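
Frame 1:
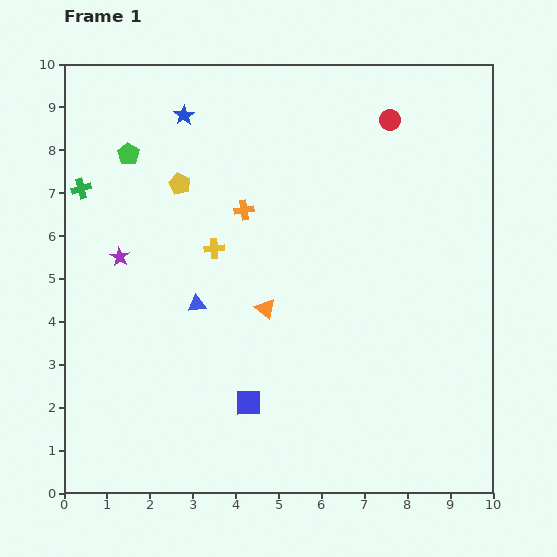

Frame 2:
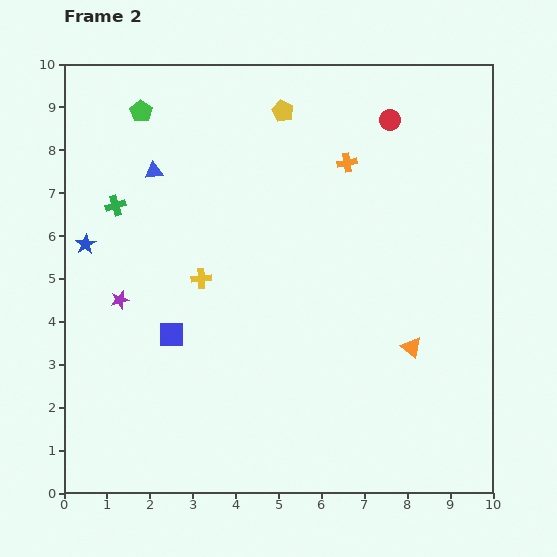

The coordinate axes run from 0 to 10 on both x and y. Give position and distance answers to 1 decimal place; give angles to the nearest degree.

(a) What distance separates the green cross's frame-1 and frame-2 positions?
0.9

The green cross moved from (0.4, 7.1) to (1.2, 6.7), a distance of √(0.8² + 0.4²) ≈ 0.9.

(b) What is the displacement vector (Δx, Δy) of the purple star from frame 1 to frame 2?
(0.0, -1.0)

The purple star was at (1.3, 5.5) in frame 1 and (1.3, 4.5) in frame 2.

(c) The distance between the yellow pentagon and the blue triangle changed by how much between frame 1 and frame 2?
+0.5

Distance in frame 1: 2.8. Distance in frame 2: 3.3.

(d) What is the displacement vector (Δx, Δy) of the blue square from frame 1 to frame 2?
(-1.8, 1.6)

The blue square was at (4.3, 2.1) in frame 1 and (2.5, 3.7) in frame 2.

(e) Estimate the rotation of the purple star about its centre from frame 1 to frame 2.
29° clockwise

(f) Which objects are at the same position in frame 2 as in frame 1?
the red circle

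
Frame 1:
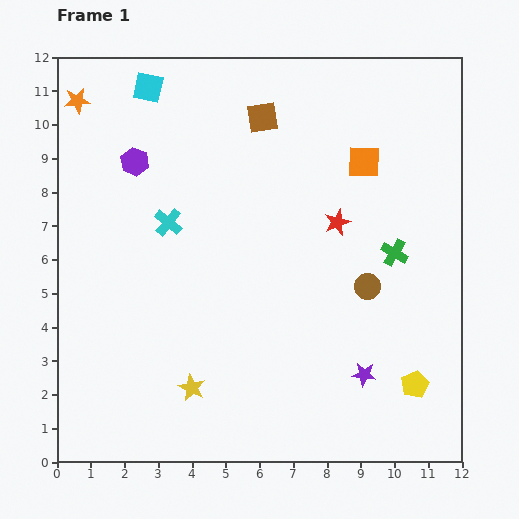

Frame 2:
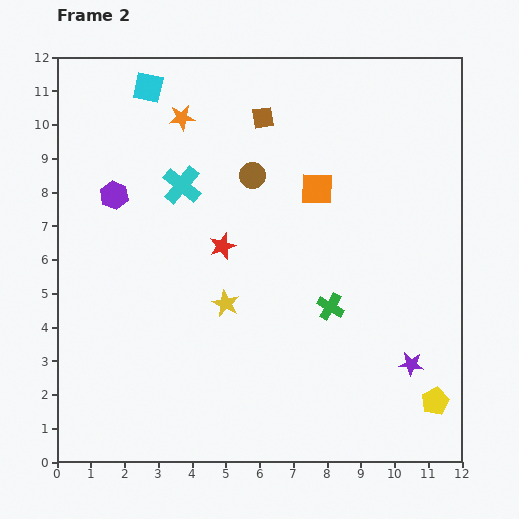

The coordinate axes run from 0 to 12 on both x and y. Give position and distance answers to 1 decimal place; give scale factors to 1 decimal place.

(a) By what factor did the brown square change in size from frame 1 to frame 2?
0.7×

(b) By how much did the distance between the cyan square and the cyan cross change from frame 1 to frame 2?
-0.9

Distance in frame 1: 4.0. Distance in frame 2: 3.1.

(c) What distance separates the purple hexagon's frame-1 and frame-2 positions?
1.2

The purple hexagon moved from (2.3, 8.9) to (1.7, 7.9), a distance of √(0.6² + 1.0²) ≈ 1.2.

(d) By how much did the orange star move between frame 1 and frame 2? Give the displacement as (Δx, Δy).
(3.1, -0.5)

The orange star was at (0.6, 10.7) in frame 1 and (3.7, 10.2) in frame 2.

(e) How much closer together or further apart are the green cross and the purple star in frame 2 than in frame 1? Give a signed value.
-0.8

Distance in frame 1: 3.7. Distance in frame 2: 2.9.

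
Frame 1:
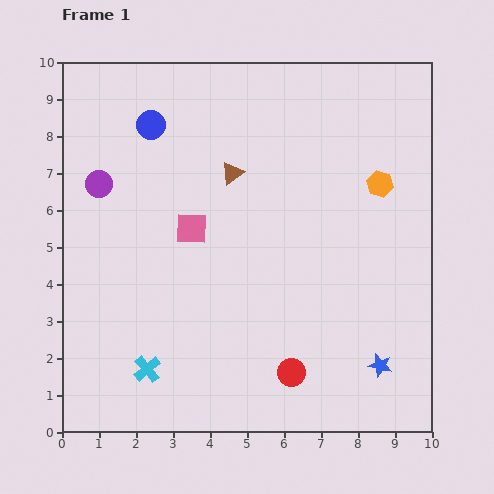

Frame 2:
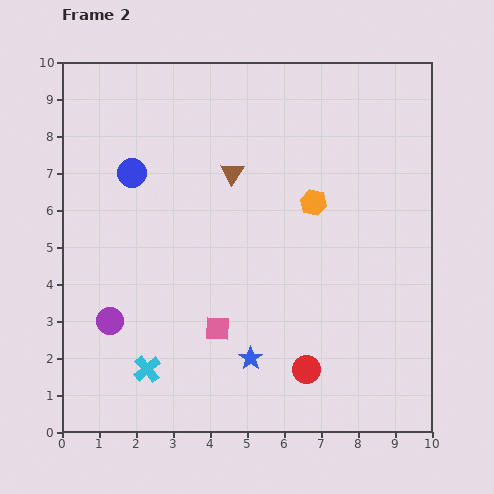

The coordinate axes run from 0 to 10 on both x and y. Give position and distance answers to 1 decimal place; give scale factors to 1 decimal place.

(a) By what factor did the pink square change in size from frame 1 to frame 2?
0.8×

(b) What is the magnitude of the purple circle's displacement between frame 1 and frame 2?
3.7

The purple circle moved from (1.0, 6.7) to (1.3, 3.0), a distance of √(0.3² + 3.7²) ≈ 3.7.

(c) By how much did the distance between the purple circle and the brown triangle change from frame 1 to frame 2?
+1.6

Distance in frame 1: 3.6. Distance in frame 2: 5.2.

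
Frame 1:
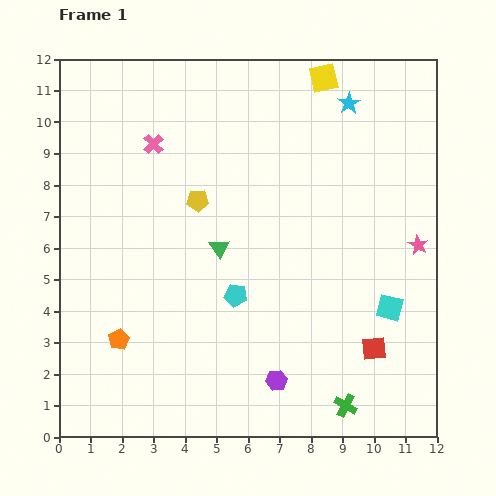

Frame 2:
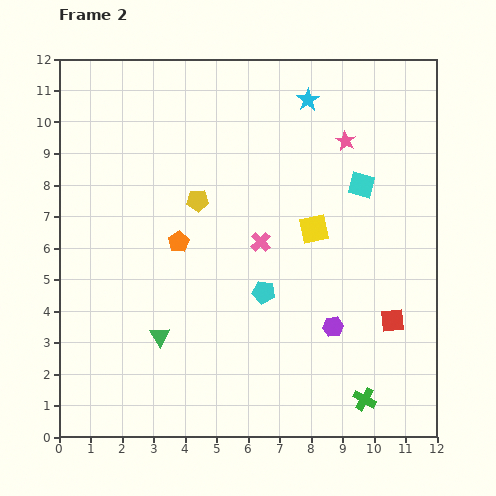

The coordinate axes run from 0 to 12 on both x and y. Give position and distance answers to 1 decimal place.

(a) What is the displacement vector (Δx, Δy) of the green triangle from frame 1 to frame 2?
(-1.9, -2.8)

The green triangle was at (5.1, 6.0) in frame 1 and (3.2, 3.2) in frame 2.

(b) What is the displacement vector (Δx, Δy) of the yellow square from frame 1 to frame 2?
(-0.3, -4.8)

The yellow square was at (8.4, 11.4) in frame 1 and (8.1, 6.6) in frame 2.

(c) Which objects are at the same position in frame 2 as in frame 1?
the yellow pentagon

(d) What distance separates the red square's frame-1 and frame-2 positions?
1.1

The red square moved from (10.0, 2.8) to (10.6, 3.7), a distance of √(0.6² + 0.9²) ≈ 1.1.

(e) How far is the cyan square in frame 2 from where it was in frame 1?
4.0

The cyan square moved from (10.5, 4.1) to (9.6, 8.0), a distance of √(0.9² + 3.9²) ≈ 4.0.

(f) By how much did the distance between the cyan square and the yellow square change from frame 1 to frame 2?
-5.5

Distance in frame 1: 7.6. Distance in frame 2: 2.1.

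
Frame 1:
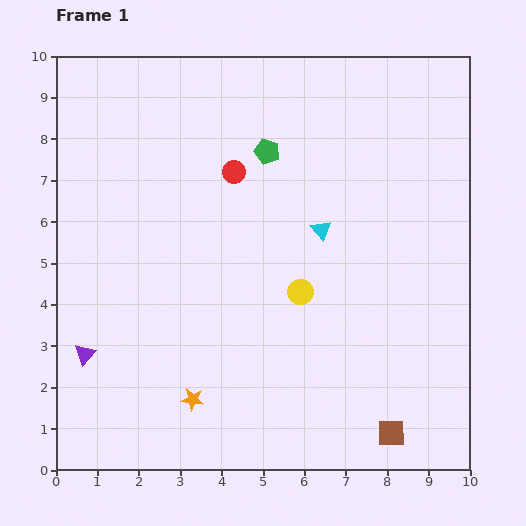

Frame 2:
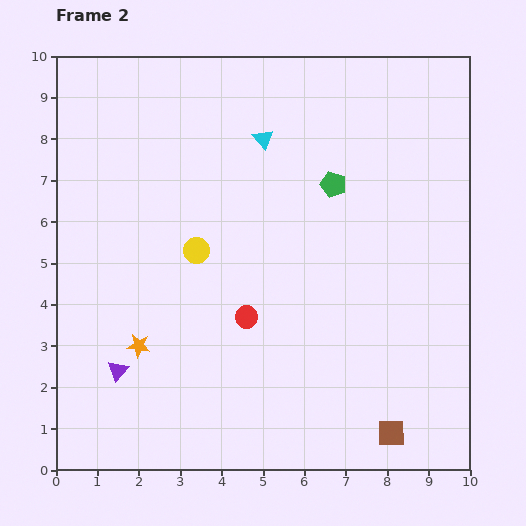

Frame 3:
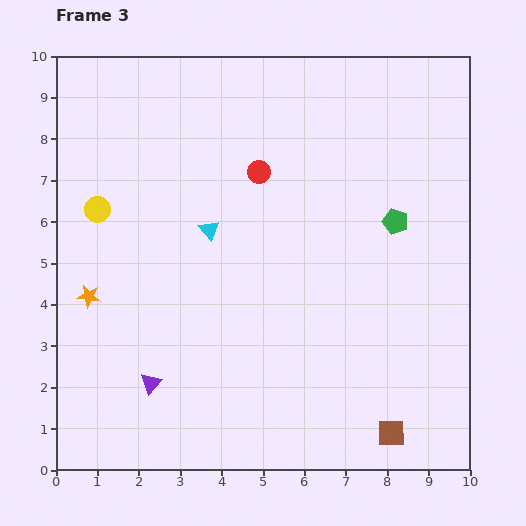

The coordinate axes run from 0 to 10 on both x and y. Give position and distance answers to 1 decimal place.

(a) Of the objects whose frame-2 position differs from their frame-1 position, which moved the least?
the purple triangle

(moved 0.9)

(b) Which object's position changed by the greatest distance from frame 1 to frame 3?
the yellow circle

(moved 5.3; next 3.5)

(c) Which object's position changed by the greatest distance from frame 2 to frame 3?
the red circle

(moved 3.5; next 2.6)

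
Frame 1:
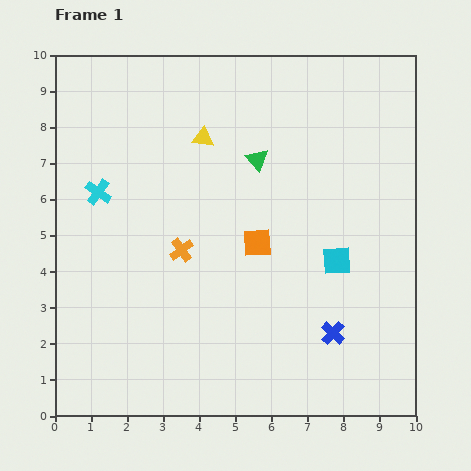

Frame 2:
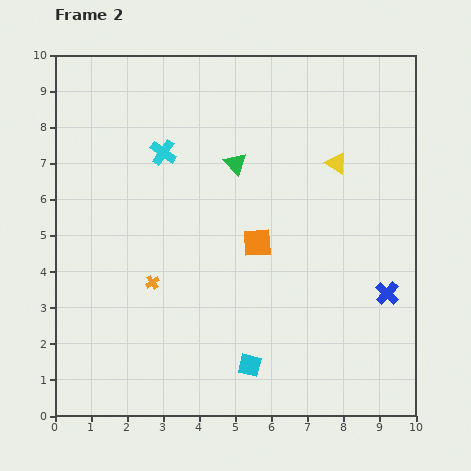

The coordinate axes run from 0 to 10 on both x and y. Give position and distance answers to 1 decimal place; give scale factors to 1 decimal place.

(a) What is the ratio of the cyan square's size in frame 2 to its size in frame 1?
0.8×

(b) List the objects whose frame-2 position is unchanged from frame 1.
the orange square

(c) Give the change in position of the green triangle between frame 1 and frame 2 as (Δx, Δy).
(-0.6, -0.1)

The green triangle was at (5.6, 7.1) in frame 1 and (5.0, 7.0) in frame 2.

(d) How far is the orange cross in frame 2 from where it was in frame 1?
1.2

The orange cross moved from (3.5, 4.6) to (2.7, 3.7), a distance of √(0.8² + 0.9²) ≈ 1.2.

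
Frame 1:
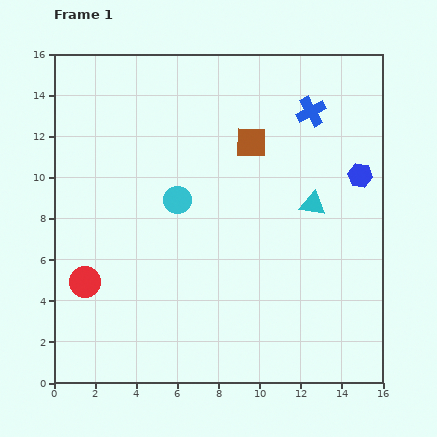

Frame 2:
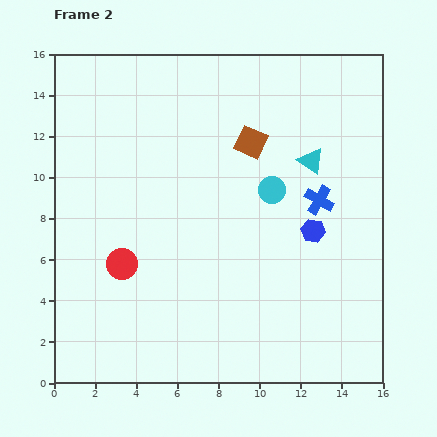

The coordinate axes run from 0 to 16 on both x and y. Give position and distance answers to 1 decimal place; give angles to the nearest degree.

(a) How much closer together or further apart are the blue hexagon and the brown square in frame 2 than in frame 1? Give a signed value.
-0.3

Distance in frame 1: 5.5. Distance in frame 2: 5.2.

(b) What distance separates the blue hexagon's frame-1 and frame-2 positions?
3.5

The blue hexagon moved from (14.9, 10.1) to (12.6, 7.4), a distance of √(2.3² + 2.7²) ≈ 3.5.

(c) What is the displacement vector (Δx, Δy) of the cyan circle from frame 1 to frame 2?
(4.6, 0.5)

The cyan circle was at (6.0, 8.9) in frame 1 and (10.6, 9.4) in frame 2.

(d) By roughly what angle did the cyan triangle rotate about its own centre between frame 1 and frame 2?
27° clockwise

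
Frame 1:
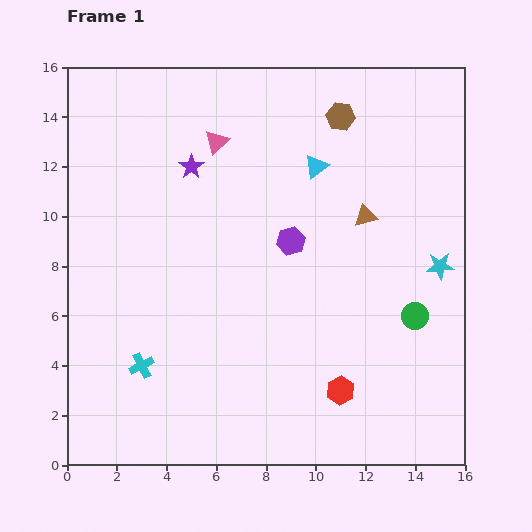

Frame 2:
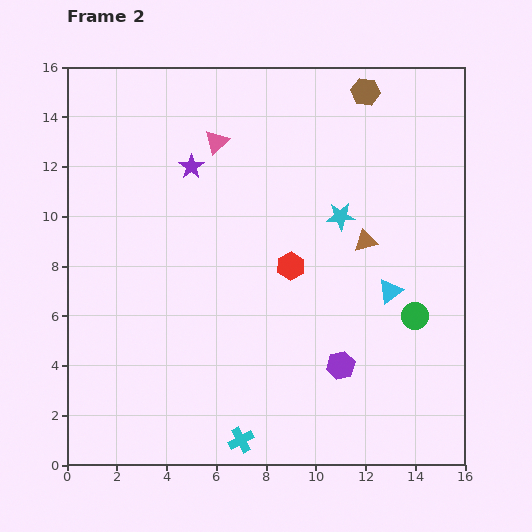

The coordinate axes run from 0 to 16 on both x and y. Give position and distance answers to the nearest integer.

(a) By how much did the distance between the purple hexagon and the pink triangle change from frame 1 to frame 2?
+5

Distance in frame 1: 5. Distance in frame 2: 10.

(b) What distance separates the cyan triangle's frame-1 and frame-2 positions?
6

The cyan triangle moved from (10, 12) to (13, 7), a distance of √(3² + 5²) ≈ 6.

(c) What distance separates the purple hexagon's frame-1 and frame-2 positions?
5

The purple hexagon moved from (9, 9) to (11, 4), a distance of √(2² + 5²) ≈ 5.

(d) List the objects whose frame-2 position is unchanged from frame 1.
the green circle, the pink triangle, the purple star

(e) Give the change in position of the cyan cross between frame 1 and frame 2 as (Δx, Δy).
(4, -3)

The cyan cross was at (3, 4) in frame 1 and (7, 1) in frame 2.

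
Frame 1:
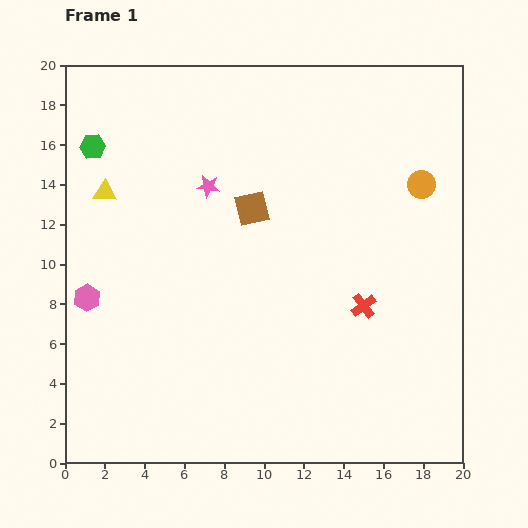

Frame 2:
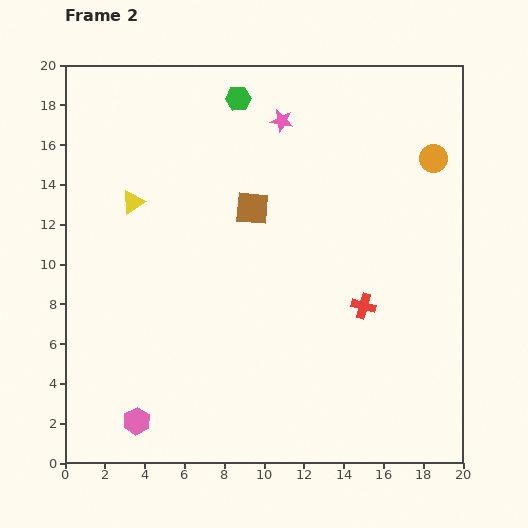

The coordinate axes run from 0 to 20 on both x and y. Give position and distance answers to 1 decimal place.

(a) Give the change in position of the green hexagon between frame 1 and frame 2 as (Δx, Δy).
(7.3, 2.4)

The green hexagon was at (1.4, 15.9) in frame 1 and (8.7, 18.3) in frame 2.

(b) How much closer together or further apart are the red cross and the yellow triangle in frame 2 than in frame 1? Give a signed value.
-1.5

Distance in frame 1: 14.2. Distance in frame 2: 12.7.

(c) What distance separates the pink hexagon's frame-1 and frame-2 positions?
6.7

The pink hexagon moved from (1.1, 8.3) to (3.6, 2.1), a distance of √(2.5² + 6.2²) ≈ 6.7.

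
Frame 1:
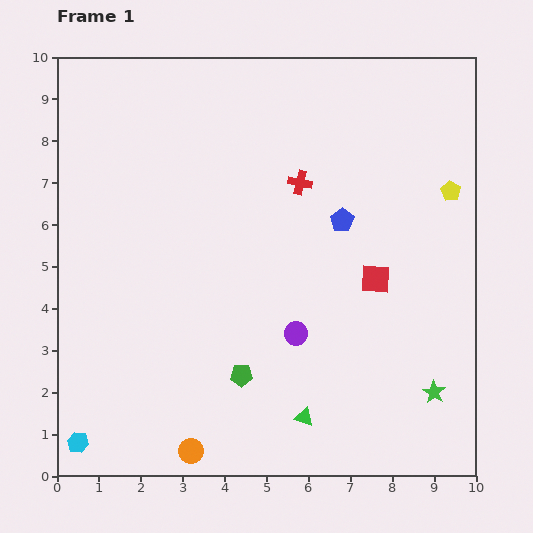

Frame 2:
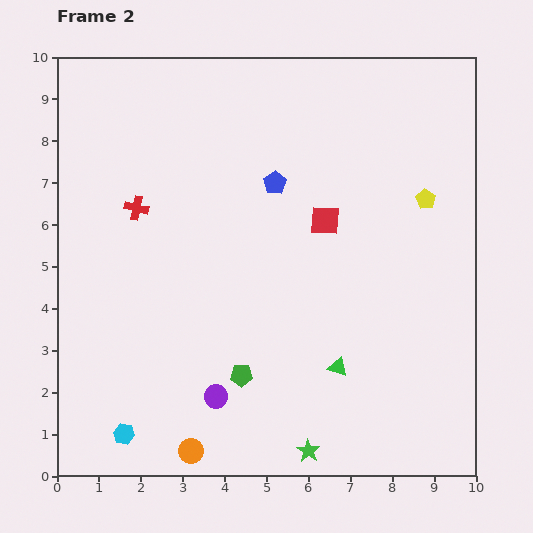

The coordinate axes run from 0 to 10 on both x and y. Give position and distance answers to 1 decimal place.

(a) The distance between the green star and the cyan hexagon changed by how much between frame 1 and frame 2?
-4.2

Distance in frame 1: 8.6. Distance in frame 2: 4.4.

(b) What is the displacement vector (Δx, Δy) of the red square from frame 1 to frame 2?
(-1.2, 1.4)

The red square was at (7.6, 4.7) in frame 1 and (6.4, 6.1) in frame 2.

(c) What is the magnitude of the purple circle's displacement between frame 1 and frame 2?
2.4

The purple circle moved from (5.7, 3.4) to (3.8, 1.9), a distance of √(1.9² + 1.5²) ≈ 2.4.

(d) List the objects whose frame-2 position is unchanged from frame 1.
the orange circle, the green pentagon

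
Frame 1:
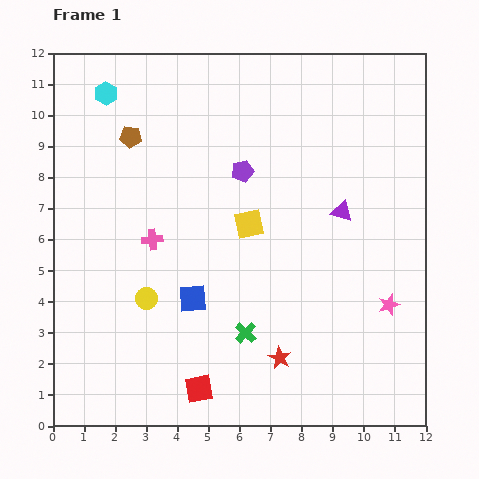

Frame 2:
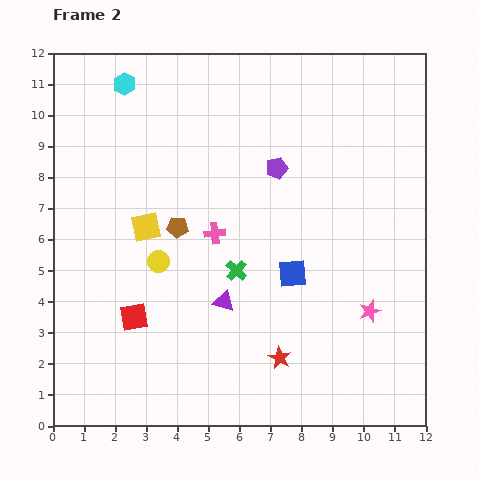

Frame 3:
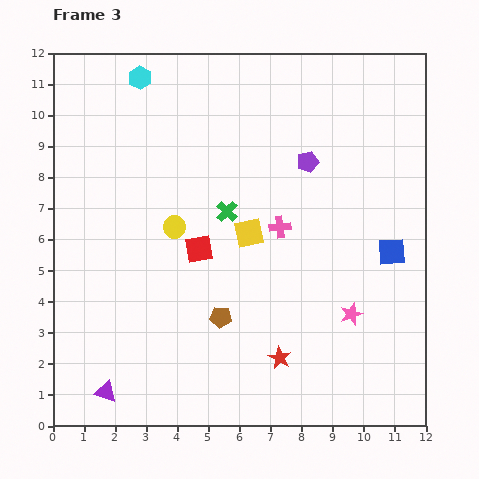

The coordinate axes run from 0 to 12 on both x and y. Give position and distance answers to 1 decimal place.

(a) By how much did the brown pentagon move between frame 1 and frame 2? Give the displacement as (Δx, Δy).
(1.5, -2.9)

The brown pentagon was at (2.5, 9.3) in frame 1 and (4.0, 6.4) in frame 2.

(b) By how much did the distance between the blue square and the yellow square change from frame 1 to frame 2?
+1.9

Distance in frame 1: 3.0. Distance in frame 2: 4.9.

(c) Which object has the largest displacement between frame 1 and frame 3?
the purple triangle

(moved 9.6; next 6.6)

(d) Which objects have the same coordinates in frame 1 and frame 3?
the red star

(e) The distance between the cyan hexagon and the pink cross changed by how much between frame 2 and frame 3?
+1.0

Distance in frame 2: 5.6. Distance in frame 3: 6.6.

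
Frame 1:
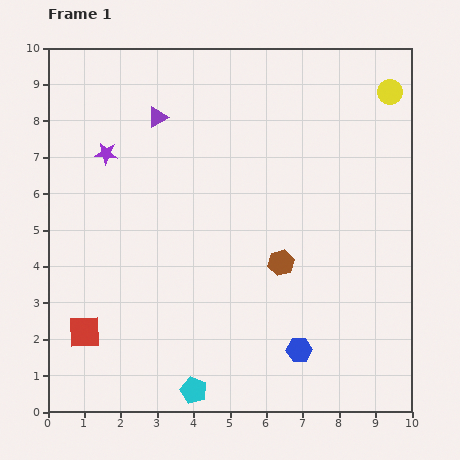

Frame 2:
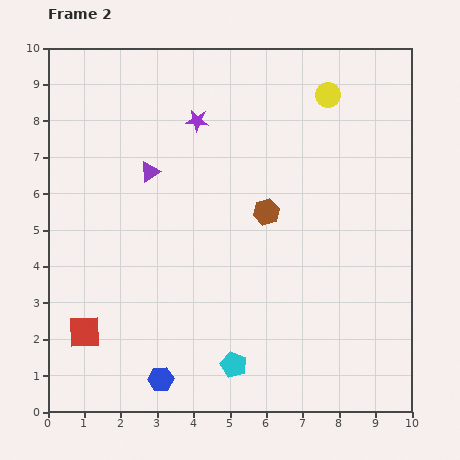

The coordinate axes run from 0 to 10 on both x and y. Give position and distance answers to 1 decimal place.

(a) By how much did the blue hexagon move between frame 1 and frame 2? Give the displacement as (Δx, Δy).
(-3.8, -0.8)

The blue hexagon was at (6.9, 1.7) in frame 1 and (3.1, 0.9) in frame 2.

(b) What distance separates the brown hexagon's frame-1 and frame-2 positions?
1.5

The brown hexagon moved from (6.4, 4.1) to (6.0, 5.5), a distance of √(0.4² + 1.4²) ≈ 1.5.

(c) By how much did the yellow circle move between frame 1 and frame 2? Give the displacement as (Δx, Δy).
(-1.7, -0.1)

The yellow circle was at (9.4, 8.8) in frame 1 and (7.7, 8.7) in frame 2.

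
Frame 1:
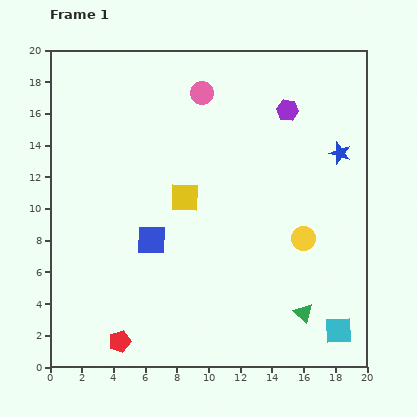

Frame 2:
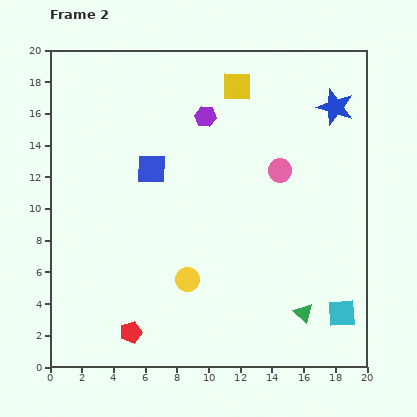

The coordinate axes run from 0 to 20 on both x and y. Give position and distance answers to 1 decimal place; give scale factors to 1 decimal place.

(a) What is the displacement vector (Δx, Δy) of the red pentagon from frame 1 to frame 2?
(0.7, 0.6)

The red pentagon was at (4.4, 1.6) in frame 1 and (5.1, 2.2) in frame 2.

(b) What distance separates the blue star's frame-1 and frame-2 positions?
2.9

The blue star moved from (18.3, 13.5) to (18.0, 16.4), a distance of √(0.3² + 2.9²) ≈ 2.9.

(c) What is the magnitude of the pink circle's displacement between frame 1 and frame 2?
6.9

The pink circle moved from (9.6, 17.3) to (14.5, 12.4), a distance of √(4.9² + 4.9²) ≈ 6.9.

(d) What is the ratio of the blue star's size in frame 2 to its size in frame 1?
1.7×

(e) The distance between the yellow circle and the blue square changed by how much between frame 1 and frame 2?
-2.2

Distance in frame 1: 9.6. Distance in frame 2: 7.4.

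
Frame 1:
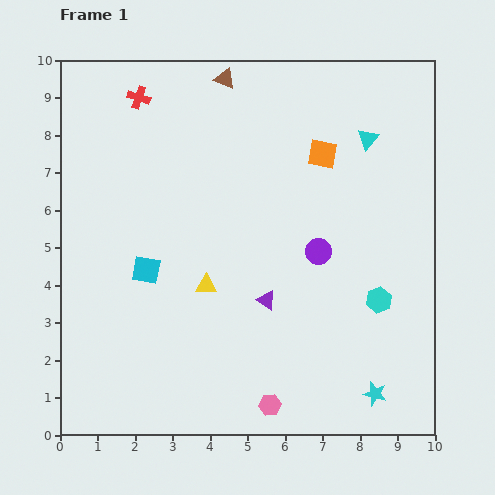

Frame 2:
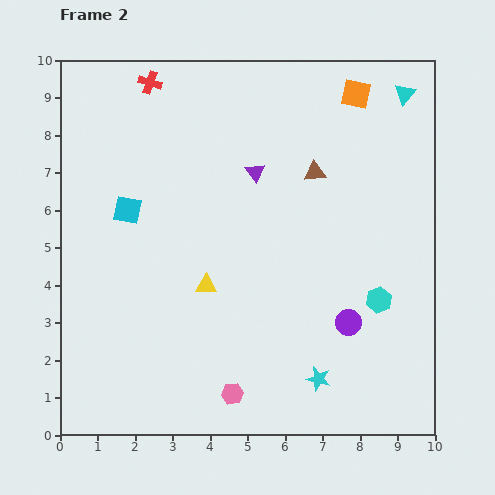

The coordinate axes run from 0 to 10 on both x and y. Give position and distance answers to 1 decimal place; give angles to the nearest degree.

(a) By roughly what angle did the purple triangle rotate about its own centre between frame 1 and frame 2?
20° clockwise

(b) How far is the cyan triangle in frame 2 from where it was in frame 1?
1.6

The cyan triangle moved from (8.2, 7.9) to (9.2, 9.1), a distance of √(1.0² + 1.2²) ≈ 1.6.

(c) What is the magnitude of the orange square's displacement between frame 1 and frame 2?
1.8

The orange square moved from (7.0, 7.5) to (7.9, 9.1), a distance of √(0.9² + 1.6²) ≈ 1.8.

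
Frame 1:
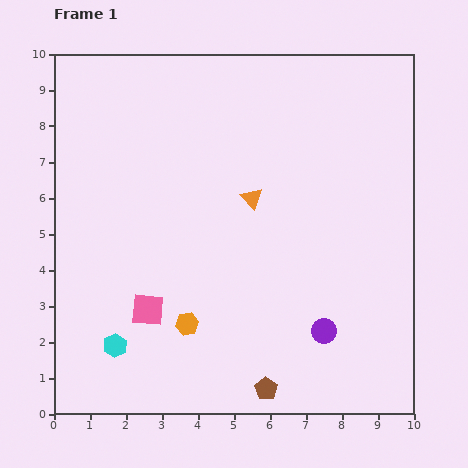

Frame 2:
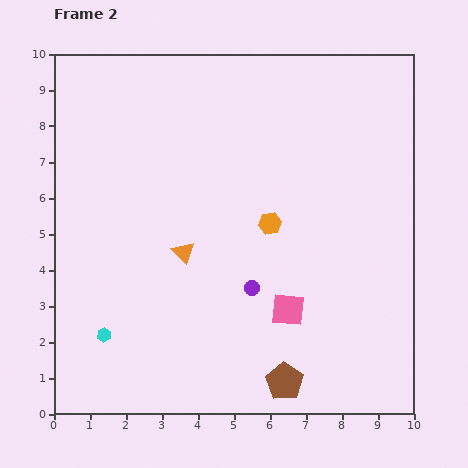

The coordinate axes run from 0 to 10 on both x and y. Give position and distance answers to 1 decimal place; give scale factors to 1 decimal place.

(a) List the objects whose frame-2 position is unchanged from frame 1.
none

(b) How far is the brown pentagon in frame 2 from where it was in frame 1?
0.5

The brown pentagon moved from (5.9, 0.7) to (6.4, 0.9), a distance of √(0.5² + 0.2²) ≈ 0.5.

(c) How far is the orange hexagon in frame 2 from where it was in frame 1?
3.6

The orange hexagon moved from (3.7, 2.5) to (6.0, 5.3), a distance of √(2.3² + 2.8²) ≈ 3.6.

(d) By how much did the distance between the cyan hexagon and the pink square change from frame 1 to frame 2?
+3.8

Distance in frame 1: 1.3. Distance in frame 2: 5.1.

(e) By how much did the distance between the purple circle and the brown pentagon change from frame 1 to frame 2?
+0.5

Distance in frame 1: 2.3. Distance in frame 2: 2.8.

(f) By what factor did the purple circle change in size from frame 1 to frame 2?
0.6×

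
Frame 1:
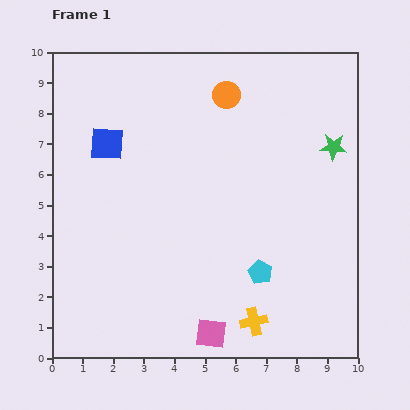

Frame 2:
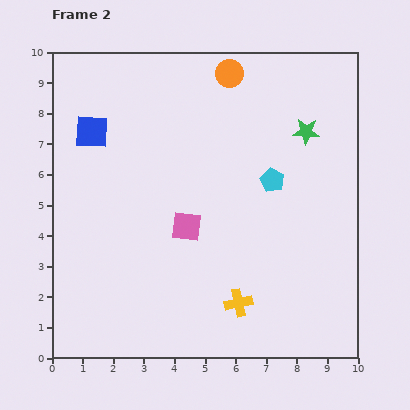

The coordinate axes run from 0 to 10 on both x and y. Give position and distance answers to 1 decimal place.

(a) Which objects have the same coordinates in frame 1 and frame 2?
none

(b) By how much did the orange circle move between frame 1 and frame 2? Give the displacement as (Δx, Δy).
(0.1, 0.7)

The orange circle was at (5.7, 8.6) in frame 1 and (5.8, 9.3) in frame 2.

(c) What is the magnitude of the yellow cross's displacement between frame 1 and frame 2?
0.8

The yellow cross moved from (6.6, 1.2) to (6.1, 1.8), a distance of √(0.5² + 0.6²) ≈ 0.8.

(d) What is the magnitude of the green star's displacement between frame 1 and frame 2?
1.0

The green star moved from (9.2, 6.9) to (8.3, 7.4), a distance of √(0.9² + 0.5²) ≈ 1.0.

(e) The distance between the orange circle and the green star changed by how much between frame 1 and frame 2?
-0.8

Distance in frame 1: 3.9. Distance in frame 2: 3.1.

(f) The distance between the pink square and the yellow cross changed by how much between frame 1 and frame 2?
+1.5

Distance in frame 1: 1.5. Distance in frame 2: 3.0.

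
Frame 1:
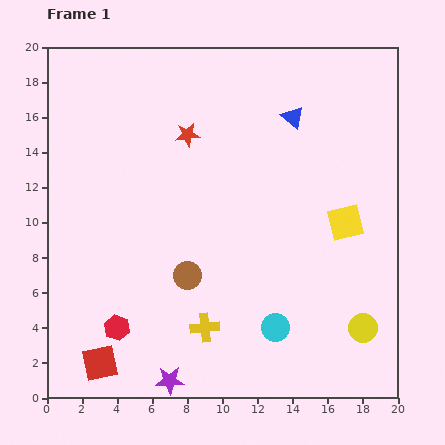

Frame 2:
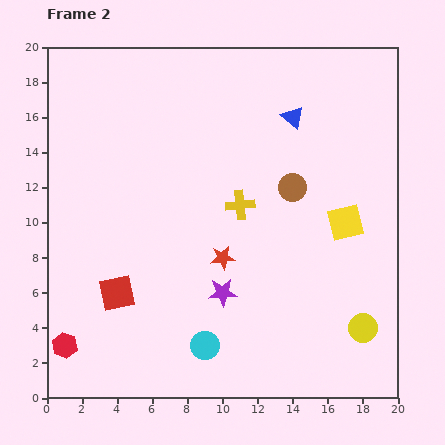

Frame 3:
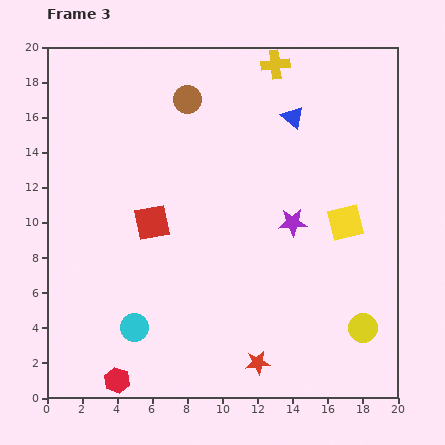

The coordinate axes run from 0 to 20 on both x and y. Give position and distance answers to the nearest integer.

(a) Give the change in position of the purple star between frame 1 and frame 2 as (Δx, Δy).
(3, 5)

The purple star was at (7, 1) in frame 1 and (10, 6) in frame 2.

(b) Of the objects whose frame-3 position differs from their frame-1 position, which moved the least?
the red hexagon

(moved 3)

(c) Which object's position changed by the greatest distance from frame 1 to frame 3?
the yellow cross

(moved 16; next 14)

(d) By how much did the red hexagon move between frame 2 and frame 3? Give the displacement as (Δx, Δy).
(3, -2)

The red hexagon was at (1, 3) in frame 2 and (4, 1) in frame 3.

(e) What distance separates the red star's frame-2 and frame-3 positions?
6

The red star moved from (10, 8) to (12, 2), a distance of √(2² + 6²) ≈ 6.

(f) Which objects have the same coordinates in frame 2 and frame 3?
the yellow circle, the yellow square, the blue triangle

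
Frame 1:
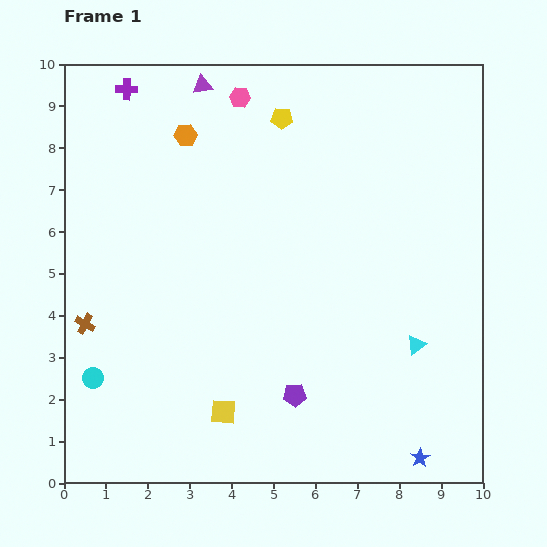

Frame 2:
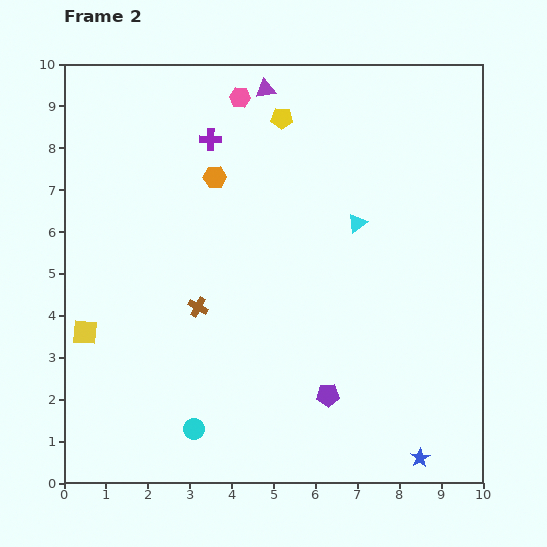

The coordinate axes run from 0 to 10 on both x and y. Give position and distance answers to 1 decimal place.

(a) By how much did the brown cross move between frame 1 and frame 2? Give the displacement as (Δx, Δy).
(2.7, 0.4)

The brown cross was at (0.5, 3.8) in frame 1 and (3.2, 4.2) in frame 2.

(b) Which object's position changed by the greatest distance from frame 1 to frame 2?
the yellow square

(moved 3.8; next 3.2)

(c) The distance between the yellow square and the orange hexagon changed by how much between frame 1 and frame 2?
-1.9

Distance in frame 1: 6.7. Distance in frame 2: 4.8.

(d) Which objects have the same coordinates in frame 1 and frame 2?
the yellow pentagon, the pink hexagon, the blue star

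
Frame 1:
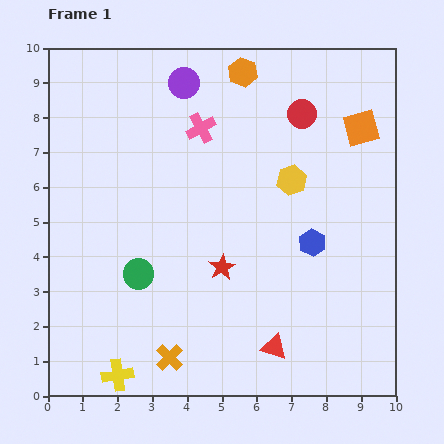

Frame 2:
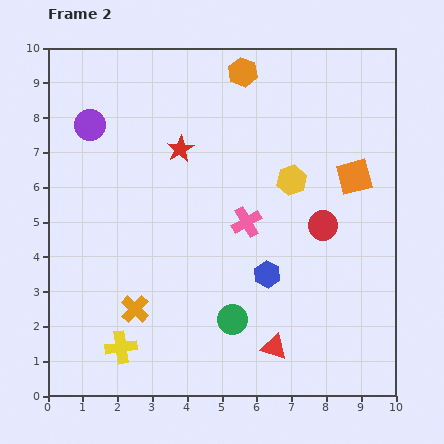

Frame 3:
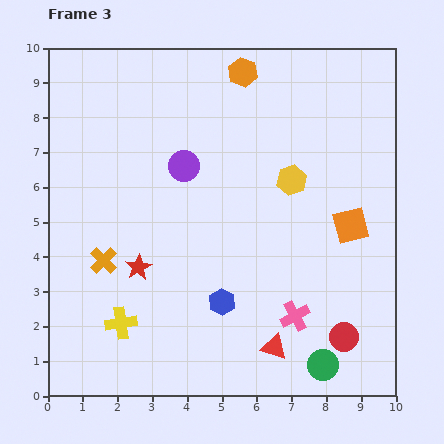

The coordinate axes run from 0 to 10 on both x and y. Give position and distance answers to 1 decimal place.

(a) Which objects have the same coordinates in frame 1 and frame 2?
the yellow hexagon, the red triangle, the orange hexagon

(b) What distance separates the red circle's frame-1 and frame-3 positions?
6.5

The red circle moved from (7.3, 8.1) to (8.5, 1.7), a distance of √(1.2² + 6.4²) ≈ 6.5.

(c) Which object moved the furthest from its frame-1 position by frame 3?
the red circle

(moved 6.5; next 6.0)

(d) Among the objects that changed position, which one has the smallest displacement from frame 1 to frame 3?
the yellow cross

(moved 1.5)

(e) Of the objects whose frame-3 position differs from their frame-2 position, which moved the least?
the yellow cross

(moved 0.7)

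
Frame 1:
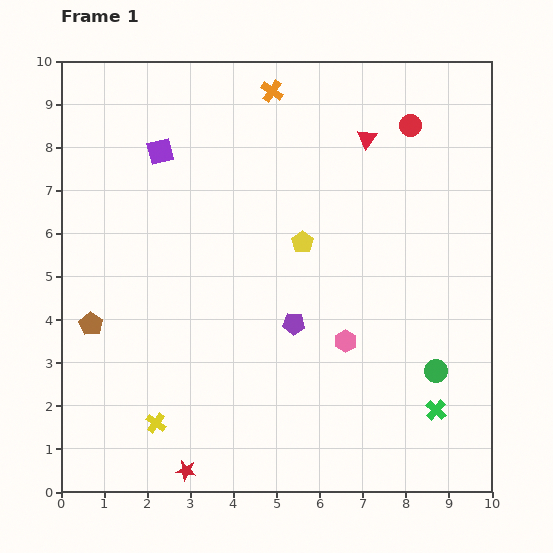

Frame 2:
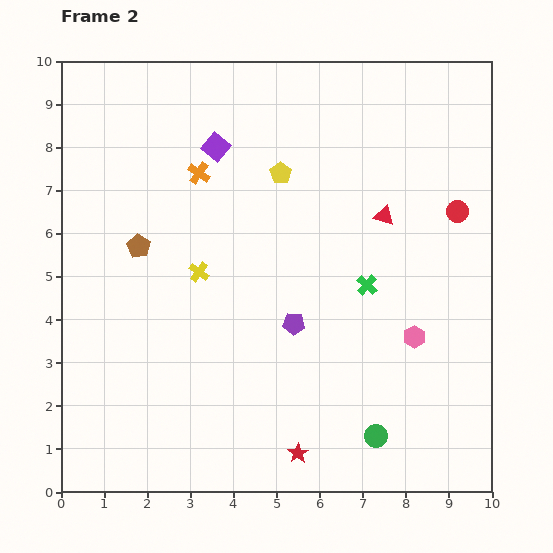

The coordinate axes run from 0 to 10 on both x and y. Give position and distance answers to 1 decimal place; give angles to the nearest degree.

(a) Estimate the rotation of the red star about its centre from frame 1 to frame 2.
29° clockwise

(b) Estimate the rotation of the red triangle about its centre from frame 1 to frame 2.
50° counter-clockwise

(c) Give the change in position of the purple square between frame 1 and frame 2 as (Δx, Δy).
(1.3, 0.1)

The purple square was at (2.3, 7.9) in frame 1 and (3.6, 8.0) in frame 2.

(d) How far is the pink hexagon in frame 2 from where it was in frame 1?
1.6

The pink hexagon moved from (6.6, 3.5) to (8.2, 3.6), a distance of √(1.6² + 0.1²) ≈ 1.6.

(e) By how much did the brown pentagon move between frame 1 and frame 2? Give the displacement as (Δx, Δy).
(1.1, 1.8)

The brown pentagon was at (0.7, 3.9) in frame 1 and (1.8, 5.7) in frame 2.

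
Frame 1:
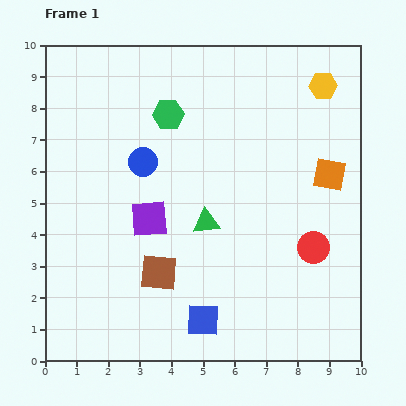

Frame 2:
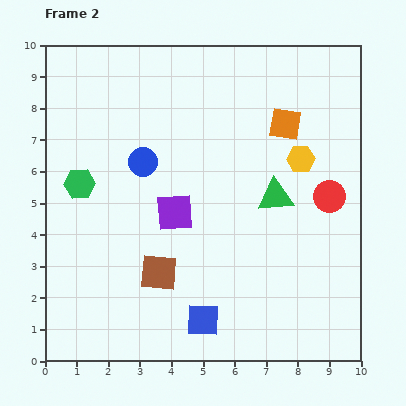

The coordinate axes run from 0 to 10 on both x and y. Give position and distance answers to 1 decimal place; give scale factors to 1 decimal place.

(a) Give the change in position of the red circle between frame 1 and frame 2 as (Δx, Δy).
(0.5, 1.6)

The red circle was at (8.5, 3.6) in frame 1 and (9.0, 5.2) in frame 2.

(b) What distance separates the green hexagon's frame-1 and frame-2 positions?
3.6

The green hexagon moved from (3.9, 7.8) to (1.1, 5.6), a distance of √(2.8² + 2.2²) ≈ 3.6.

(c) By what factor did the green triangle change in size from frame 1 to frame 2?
1.3×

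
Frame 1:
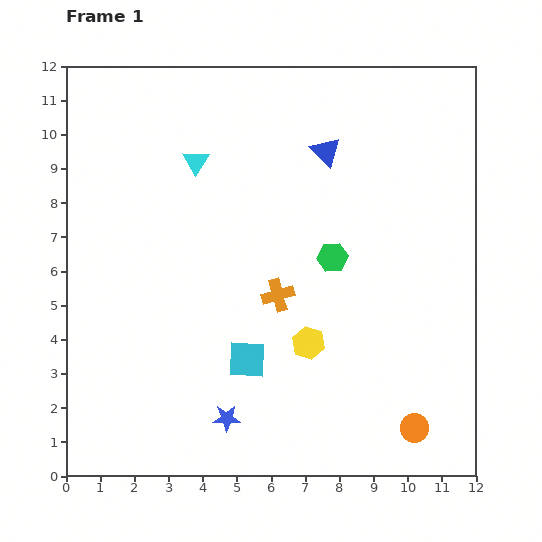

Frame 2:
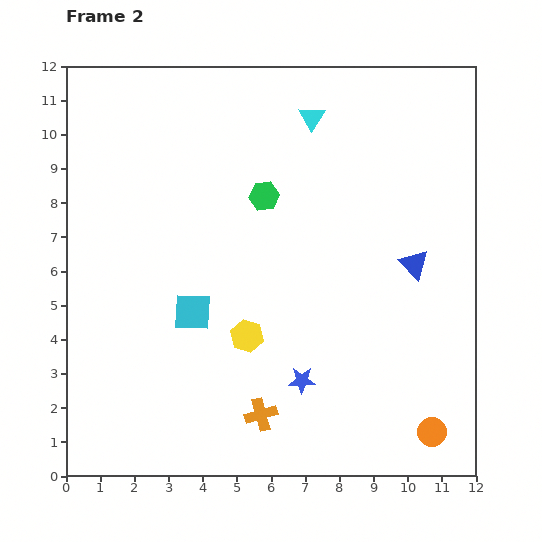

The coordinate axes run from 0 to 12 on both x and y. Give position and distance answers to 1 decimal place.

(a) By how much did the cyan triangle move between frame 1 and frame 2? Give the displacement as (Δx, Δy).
(3.4, 1.3)

The cyan triangle was at (3.8, 9.2) in frame 1 and (7.2, 10.5) in frame 2.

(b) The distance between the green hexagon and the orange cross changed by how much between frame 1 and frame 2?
+4.5

Distance in frame 1: 1.9. Distance in frame 2: 6.4.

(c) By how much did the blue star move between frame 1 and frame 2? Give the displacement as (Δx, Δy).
(2.2, 1.1)

The blue star was at (4.7, 1.7) in frame 1 and (6.9, 2.8) in frame 2.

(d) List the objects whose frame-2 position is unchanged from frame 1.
none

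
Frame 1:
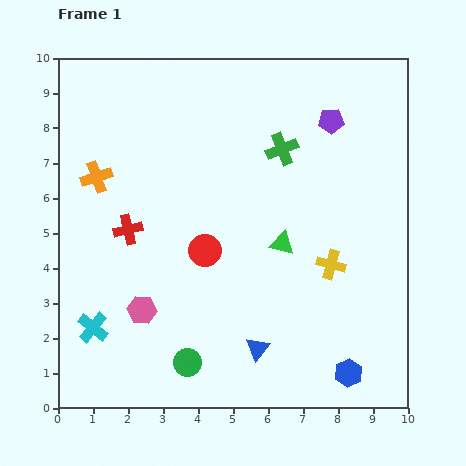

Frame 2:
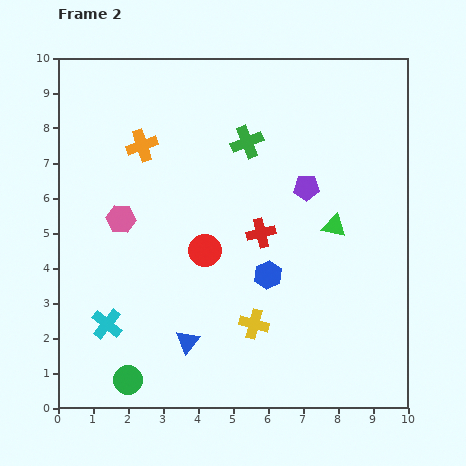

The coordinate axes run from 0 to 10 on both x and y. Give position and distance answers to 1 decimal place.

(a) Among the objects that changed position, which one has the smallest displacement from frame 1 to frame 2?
the cyan cross

(moved 0.4)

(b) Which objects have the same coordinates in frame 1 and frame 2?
the red circle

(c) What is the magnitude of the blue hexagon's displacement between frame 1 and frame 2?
3.6

The blue hexagon moved from (8.3, 1.0) to (6.0, 3.8), a distance of √(2.3² + 2.8²) ≈ 3.6.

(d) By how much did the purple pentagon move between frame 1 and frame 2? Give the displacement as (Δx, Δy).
(-0.7, -1.9)

The purple pentagon was at (7.8, 8.2) in frame 1 and (7.1, 6.3) in frame 2.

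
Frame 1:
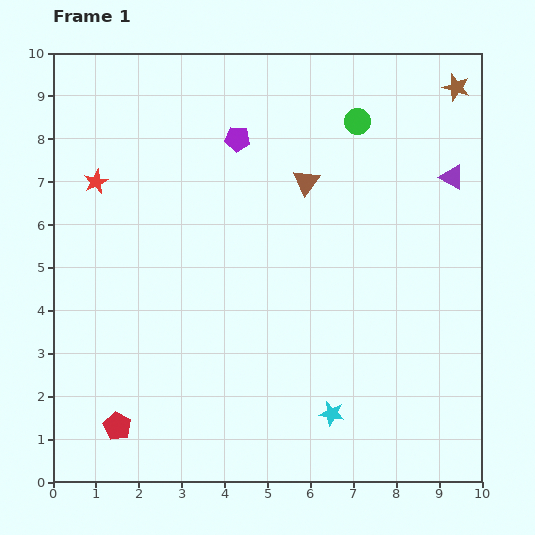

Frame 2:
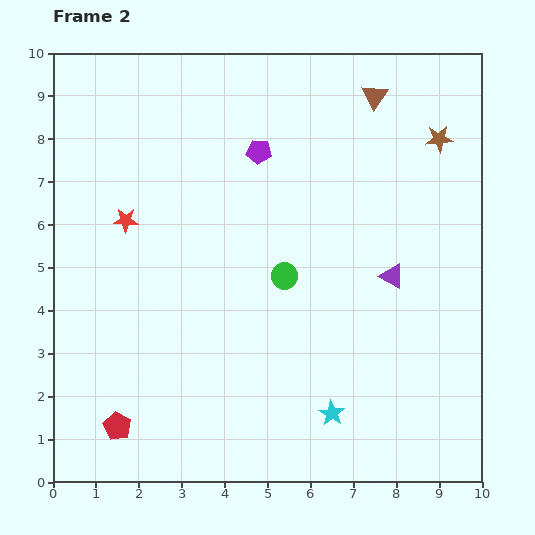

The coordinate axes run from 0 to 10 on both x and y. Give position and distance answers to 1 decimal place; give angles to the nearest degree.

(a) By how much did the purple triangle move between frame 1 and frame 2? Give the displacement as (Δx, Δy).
(-1.4, -2.3)

The purple triangle was at (9.3, 7.1) in frame 1 and (7.9, 4.8) in frame 2.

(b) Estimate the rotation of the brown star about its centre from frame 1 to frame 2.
22° counter-clockwise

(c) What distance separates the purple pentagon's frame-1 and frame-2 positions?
0.6

The purple pentagon moved from (4.3, 8.0) to (4.8, 7.7), a distance of √(0.5² + 0.3²) ≈ 0.6.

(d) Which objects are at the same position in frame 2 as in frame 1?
the red pentagon, the cyan star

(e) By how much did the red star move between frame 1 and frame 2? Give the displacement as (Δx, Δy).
(0.7, -0.9)

The red star was at (1.0, 7.0) in frame 1 and (1.7, 6.1) in frame 2.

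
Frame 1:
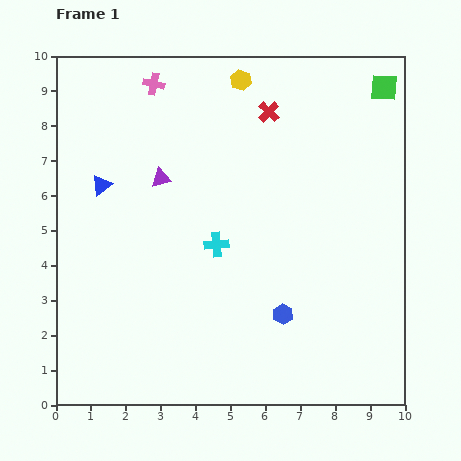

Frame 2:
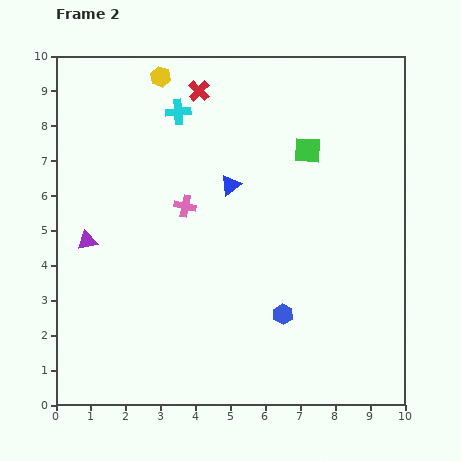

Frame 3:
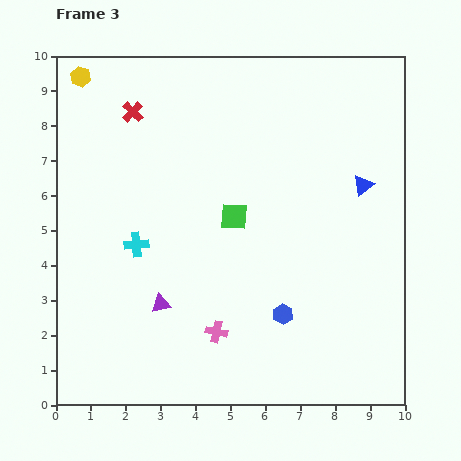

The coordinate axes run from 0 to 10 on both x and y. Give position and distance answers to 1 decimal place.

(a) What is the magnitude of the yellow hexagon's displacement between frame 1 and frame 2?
2.3

The yellow hexagon moved from (5.3, 9.3) to (3.0, 9.4), a distance of √(2.3² + 0.1²) ≈ 2.3.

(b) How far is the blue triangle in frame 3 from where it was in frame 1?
7.5

The blue triangle moved from (1.3, 6.3) to (8.8, 6.3), a distance of √(7.5² + 0.0²) ≈ 7.5.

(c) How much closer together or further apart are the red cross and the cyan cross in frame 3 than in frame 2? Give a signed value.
+3.0

Distance in frame 2: 0.8. Distance in frame 3: 3.8.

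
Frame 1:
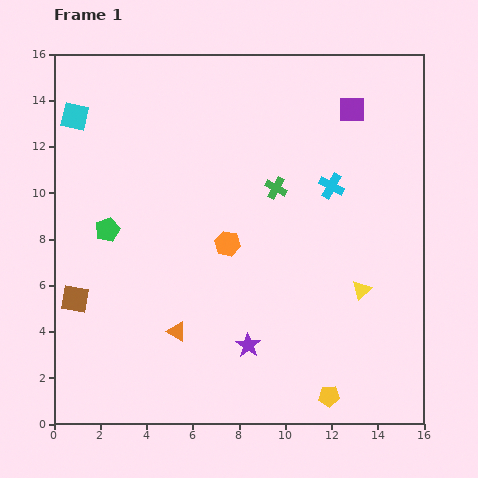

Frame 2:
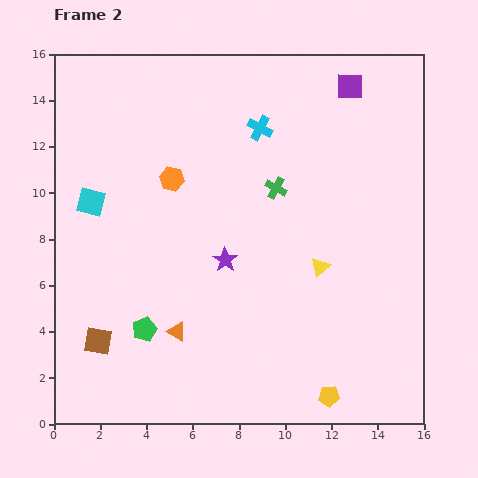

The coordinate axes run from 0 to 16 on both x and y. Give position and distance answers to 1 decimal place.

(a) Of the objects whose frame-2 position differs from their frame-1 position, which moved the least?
the purple square

(moved 1.0)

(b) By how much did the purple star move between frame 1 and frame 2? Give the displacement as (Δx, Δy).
(-1.0, 3.7)

The purple star was at (8.4, 3.4) in frame 1 and (7.4, 7.1) in frame 2.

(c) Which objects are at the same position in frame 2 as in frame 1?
the yellow pentagon, the orange triangle, the green cross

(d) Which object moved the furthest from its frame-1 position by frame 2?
the green pentagon

(moved 4.6; next 4.0)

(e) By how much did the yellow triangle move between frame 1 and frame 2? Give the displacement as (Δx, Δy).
(-1.8, 1.0)

The yellow triangle was at (13.3, 5.8) in frame 1 and (11.5, 6.8) in frame 2.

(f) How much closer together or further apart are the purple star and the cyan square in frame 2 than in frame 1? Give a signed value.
-6.1

Distance in frame 1: 12.4. Distance in frame 2: 6.3.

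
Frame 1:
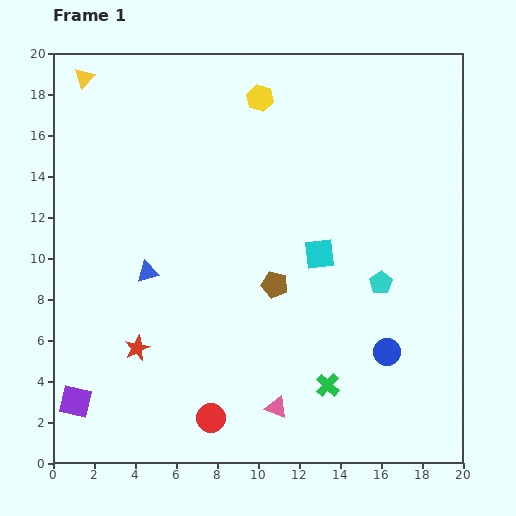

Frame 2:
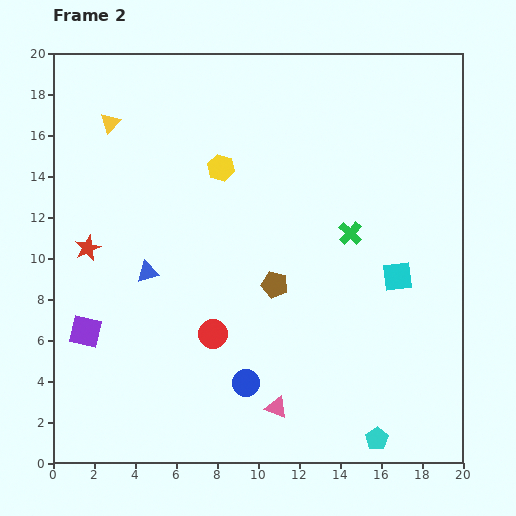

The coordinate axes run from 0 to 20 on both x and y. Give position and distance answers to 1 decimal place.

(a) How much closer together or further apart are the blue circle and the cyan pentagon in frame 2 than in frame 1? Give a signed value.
+3.5

Distance in frame 1: 3.4. Distance in frame 2: 6.9.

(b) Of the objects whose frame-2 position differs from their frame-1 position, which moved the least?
the yellow triangle

(moved 2.6)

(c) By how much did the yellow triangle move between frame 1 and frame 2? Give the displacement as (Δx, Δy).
(1.3, -2.2)

The yellow triangle was at (1.5, 18.8) in frame 1 and (2.8, 16.6) in frame 2.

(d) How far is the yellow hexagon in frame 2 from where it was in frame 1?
3.9

The yellow hexagon moved from (10.1, 17.8) to (8.2, 14.4), a distance of √(1.9² + 3.4²) ≈ 3.9.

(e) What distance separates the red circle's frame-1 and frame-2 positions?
4.1

The red circle moved from (7.7, 2.2) to (7.8, 6.3), a distance of √(0.1² + 4.1²) ≈ 4.1.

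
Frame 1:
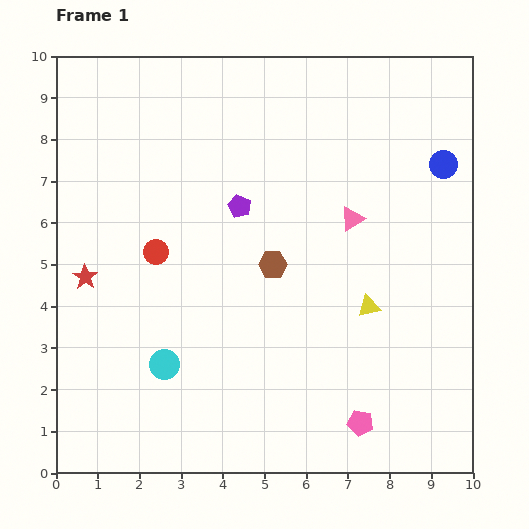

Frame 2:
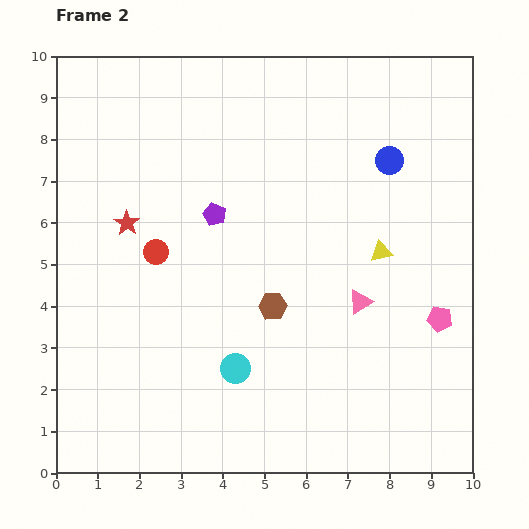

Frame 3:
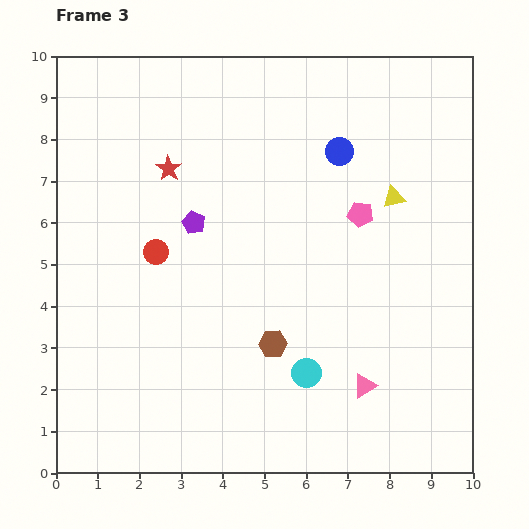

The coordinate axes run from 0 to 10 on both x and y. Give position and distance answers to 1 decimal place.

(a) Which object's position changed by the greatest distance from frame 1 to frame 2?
the pink pentagon

(moved 3.1; next 2.0)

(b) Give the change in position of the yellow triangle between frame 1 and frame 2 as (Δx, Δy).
(0.3, 1.3)

The yellow triangle was at (7.5, 4.0) in frame 1 and (7.8, 5.3) in frame 2.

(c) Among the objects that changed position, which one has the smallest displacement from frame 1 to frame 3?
the purple pentagon

(moved 1.2)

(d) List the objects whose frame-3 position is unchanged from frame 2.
the red circle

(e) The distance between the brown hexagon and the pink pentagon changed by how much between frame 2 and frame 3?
-0.3

Distance in frame 2: 4.0. Distance in frame 3: 3.7.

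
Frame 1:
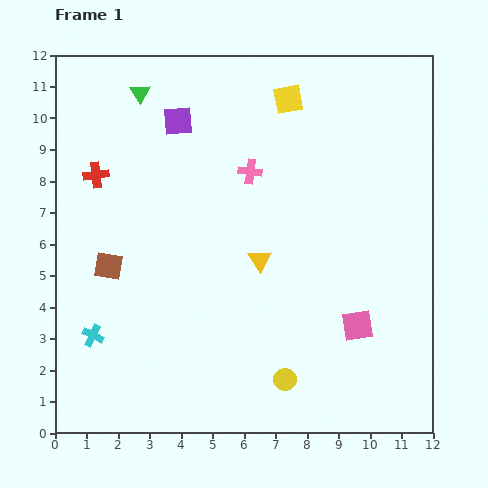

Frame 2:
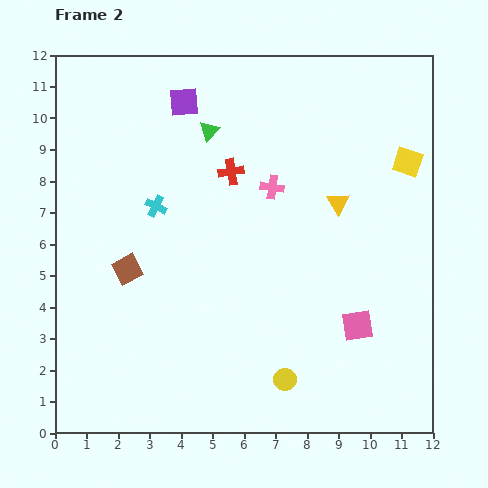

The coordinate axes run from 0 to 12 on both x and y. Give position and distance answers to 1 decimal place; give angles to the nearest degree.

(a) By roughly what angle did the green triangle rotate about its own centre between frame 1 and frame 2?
17° clockwise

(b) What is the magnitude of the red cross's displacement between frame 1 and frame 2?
4.3

The red cross moved from (1.3, 8.2) to (5.6, 8.3), a distance of √(4.3² + 0.1²) ≈ 4.3.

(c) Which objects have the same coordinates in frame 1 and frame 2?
the yellow circle, the pink square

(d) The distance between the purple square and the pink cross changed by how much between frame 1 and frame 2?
+1.1

Distance in frame 1: 2.8. Distance in frame 2: 3.9.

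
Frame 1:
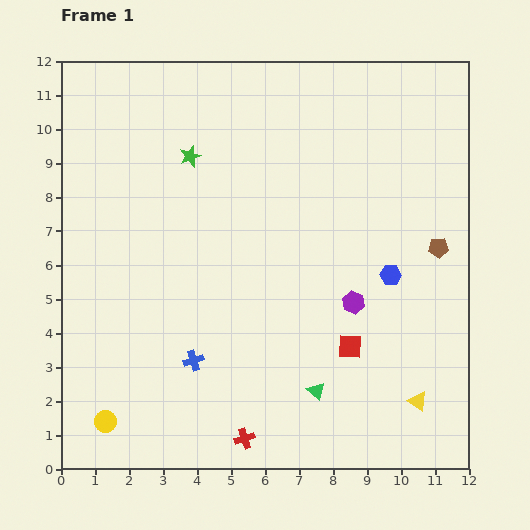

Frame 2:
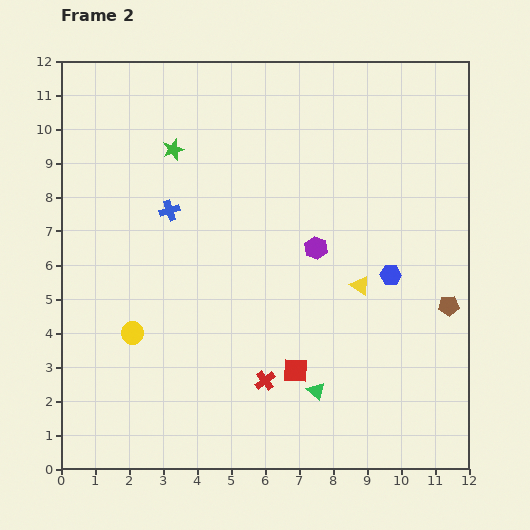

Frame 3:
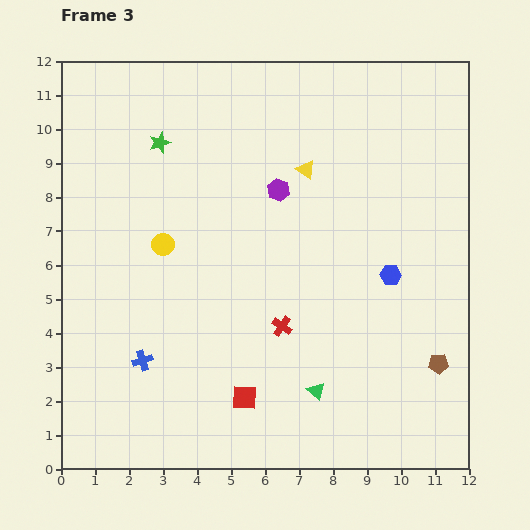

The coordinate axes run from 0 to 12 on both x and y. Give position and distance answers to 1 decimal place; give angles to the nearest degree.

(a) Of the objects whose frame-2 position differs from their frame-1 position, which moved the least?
the green star

(moved 0.5)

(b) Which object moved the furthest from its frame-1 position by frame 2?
the blue cross

(moved 4.5; next 3.8)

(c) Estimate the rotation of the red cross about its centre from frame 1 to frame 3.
38° counter-clockwise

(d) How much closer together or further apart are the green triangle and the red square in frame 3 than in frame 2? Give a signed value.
+1.3

Distance in frame 2: 0.8. Distance in frame 3: 2.1.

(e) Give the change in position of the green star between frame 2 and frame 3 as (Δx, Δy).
(-0.4, 0.2)

The green star was at (3.3, 9.4) in frame 2 and (2.9, 9.6) in frame 3.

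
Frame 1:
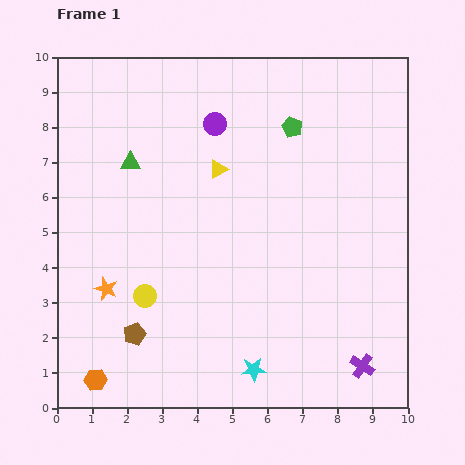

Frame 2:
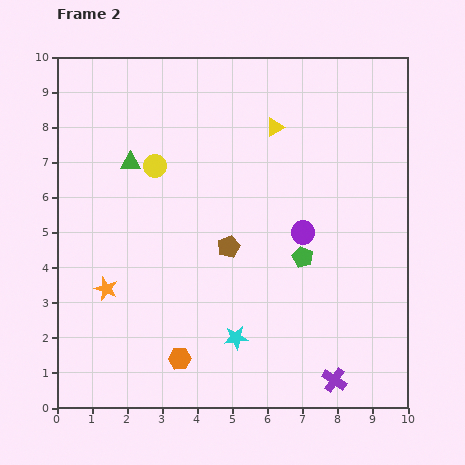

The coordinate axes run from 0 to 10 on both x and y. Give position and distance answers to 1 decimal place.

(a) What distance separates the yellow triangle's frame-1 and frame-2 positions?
2.0

The yellow triangle moved from (4.6, 6.8) to (6.2, 8.0), a distance of √(1.6² + 1.2²) ≈ 2.0.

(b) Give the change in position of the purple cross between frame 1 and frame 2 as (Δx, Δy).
(-0.8, -0.4)

The purple cross was at (8.7, 1.2) in frame 1 and (7.9, 0.8) in frame 2.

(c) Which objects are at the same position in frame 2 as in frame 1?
the green triangle, the orange star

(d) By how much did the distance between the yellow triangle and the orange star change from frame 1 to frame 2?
+1.9

Distance in frame 1: 4.7. Distance in frame 2: 6.6.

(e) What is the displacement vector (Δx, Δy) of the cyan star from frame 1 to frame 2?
(-0.5, 0.9)

The cyan star was at (5.6, 1.1) in frame 1 and (5.1, 2.0) in frame 2.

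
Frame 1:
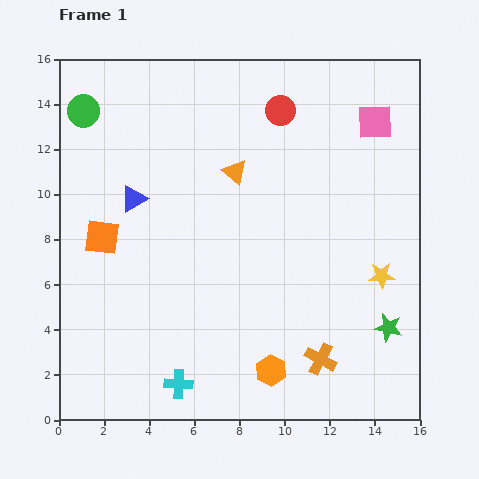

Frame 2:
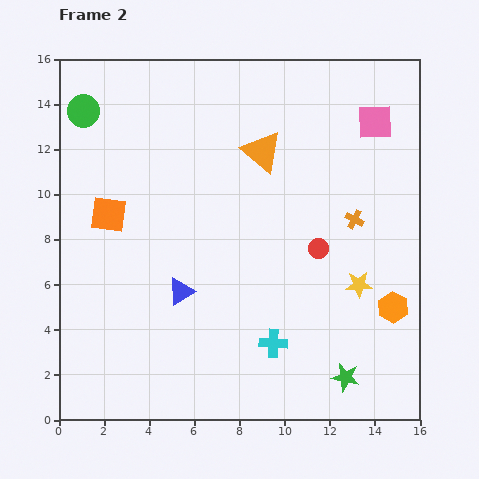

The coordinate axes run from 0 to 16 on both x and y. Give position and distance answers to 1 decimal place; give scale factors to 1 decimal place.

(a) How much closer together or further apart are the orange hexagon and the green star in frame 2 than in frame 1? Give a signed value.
-1.8

Distance in frame 1: 5.5. Distance in frame 2: 3.7.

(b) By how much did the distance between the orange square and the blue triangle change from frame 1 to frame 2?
+2.5

Distance in frame 1: 2.2. Distance in frame 2: 4.7.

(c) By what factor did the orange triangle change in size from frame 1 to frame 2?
1.6×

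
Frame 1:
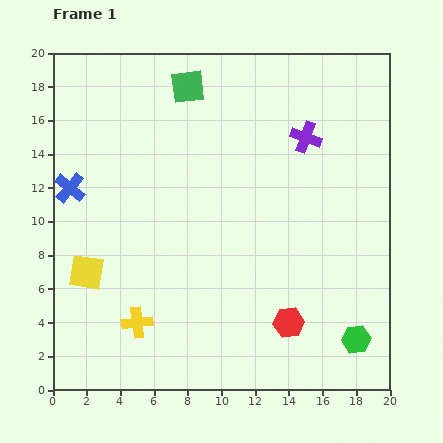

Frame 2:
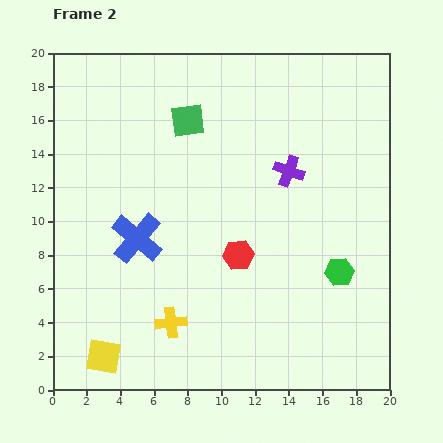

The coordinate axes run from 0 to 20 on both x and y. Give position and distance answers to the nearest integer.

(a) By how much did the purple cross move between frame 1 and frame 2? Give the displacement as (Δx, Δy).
(-1, -2)

The purple cross was at (15, 15) in frame 1 and (14, 13) in frame 2.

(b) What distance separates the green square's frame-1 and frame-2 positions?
2

The green square moved from (8, 18) to (8, 16), a distance of √(0² + 2²) ≈ 2.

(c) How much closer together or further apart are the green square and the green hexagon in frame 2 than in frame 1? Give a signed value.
-5

Distance in frame 1: 18. Distance in frame 2: 13.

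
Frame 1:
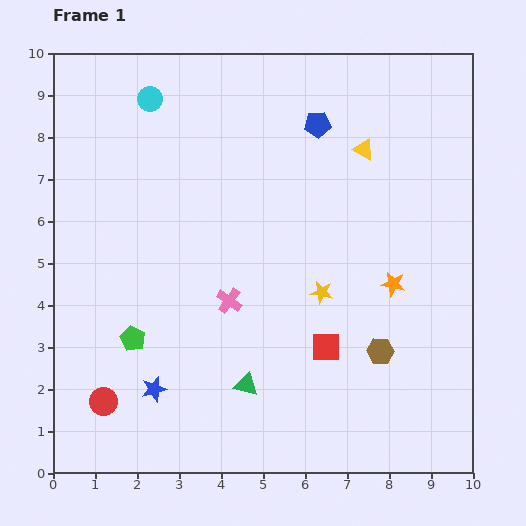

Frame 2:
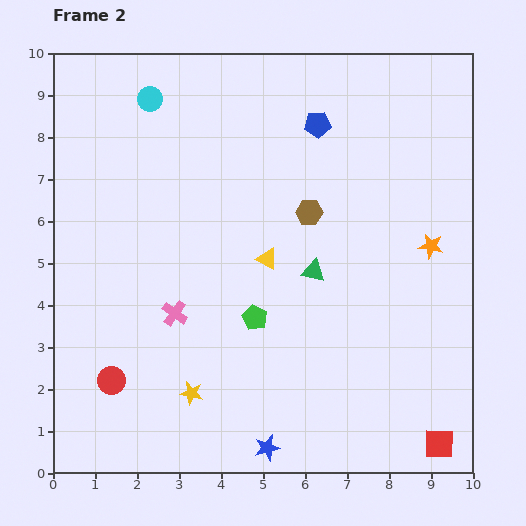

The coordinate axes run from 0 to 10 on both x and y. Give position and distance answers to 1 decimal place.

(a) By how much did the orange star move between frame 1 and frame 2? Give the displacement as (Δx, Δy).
(0.9, 0.9)

The orange star was at (8.1, 4.5) in frame 1 and (9.0, 5.4) in frame 2.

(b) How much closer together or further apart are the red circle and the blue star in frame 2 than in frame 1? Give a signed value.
+2.8

Distance in frame 1: 1.2. Distance in frame 2: 4.0.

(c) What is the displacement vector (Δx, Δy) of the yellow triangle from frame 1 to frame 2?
(-2.3, -2.6)

The yellow triangle was at (7.4, 7.7) in frame 1 and (5.1, 5.1) in frame 2.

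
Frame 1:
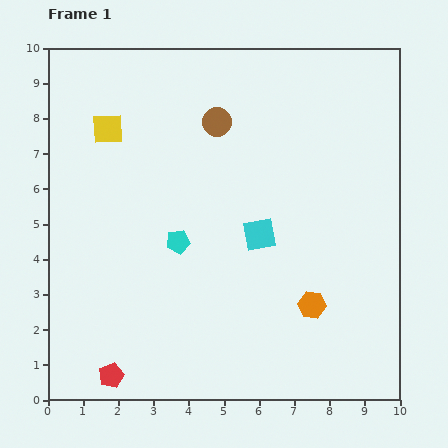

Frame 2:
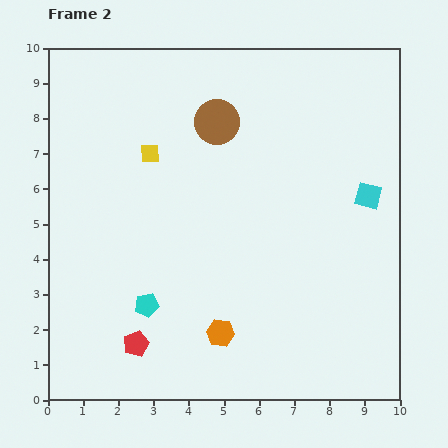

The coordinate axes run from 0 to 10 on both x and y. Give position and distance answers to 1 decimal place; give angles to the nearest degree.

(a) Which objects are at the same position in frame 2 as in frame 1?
the brown circle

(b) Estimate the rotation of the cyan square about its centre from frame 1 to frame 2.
24° clockwise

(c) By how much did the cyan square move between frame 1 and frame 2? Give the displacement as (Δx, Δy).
(3.1, 1.1)

The cyan square was at (6.0, 4.7) in frame 1 and (9.1, 5.8) in frame 2.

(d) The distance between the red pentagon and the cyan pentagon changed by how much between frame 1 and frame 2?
-3.1

Distance in frame 1: 4.2. Distance in frame 2: 1.1.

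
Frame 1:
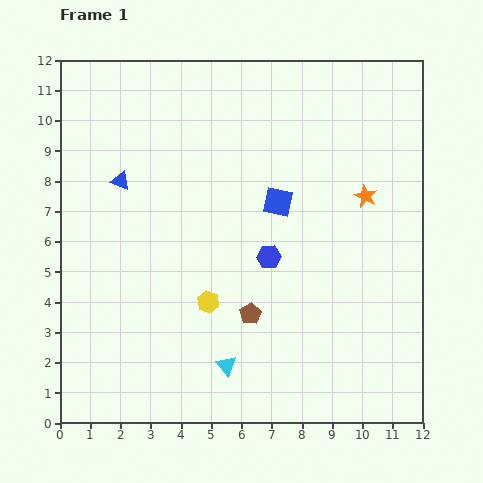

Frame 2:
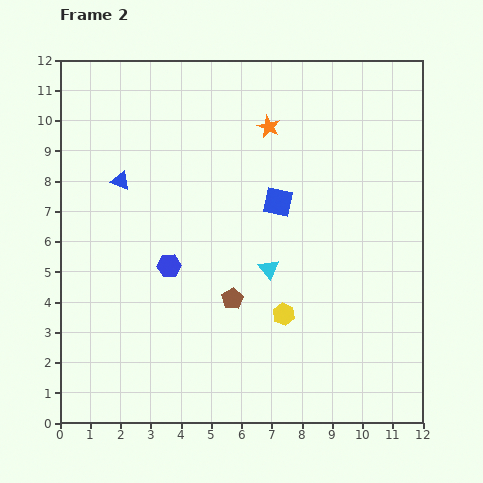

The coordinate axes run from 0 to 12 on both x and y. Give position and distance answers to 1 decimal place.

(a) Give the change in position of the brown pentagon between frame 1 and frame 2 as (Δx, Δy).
(-0.6, 0.5)

The brown pentagon was at (6.3, 3.6) in frame 1 and (5.7, 4.1) in frame 2.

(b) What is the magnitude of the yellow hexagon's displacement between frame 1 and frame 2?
2.5

The yellow hexagon moved from (4.9, 4.0) to (7.4, 3.6), a distance of √(2.5² + 0.4²) ≈ 2.5.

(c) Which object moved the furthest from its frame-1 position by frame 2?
the orange star

(moved 3.9; next 3.5)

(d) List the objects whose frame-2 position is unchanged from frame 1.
the blue square, the blue triangle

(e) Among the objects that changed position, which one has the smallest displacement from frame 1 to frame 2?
the brown pentagon

(moved 0.8)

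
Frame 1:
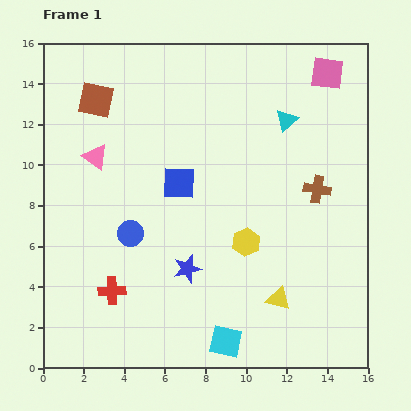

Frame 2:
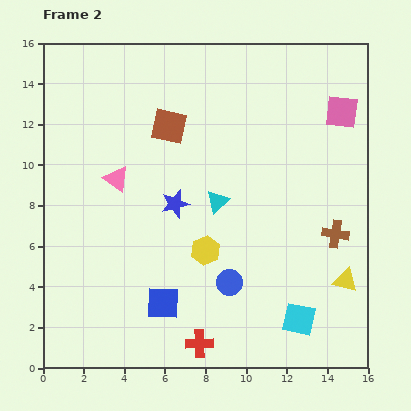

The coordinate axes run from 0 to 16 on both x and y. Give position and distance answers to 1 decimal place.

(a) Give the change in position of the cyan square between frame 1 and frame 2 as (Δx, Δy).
(3.6, 1.1)

The cyan square was at (9.0, 1.3) in frame 1 and (12.6, 2.4) in frame 2.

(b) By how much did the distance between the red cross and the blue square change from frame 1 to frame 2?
-3.5

Distance in frame 1: 6.2. Distance in frame 2: 2.7.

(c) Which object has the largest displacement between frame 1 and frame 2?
the blue square

(moved 6.0; next 5.5)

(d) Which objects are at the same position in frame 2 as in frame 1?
none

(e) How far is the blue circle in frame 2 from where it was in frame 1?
5.5

The blue circle moved from (4.3, 6.6) to (9.2, 4.2), a distance of √(4.9² + 2.4²) ≈ 5.5.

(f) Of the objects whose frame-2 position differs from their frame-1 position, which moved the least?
the pink triangle

(moved 1.5)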